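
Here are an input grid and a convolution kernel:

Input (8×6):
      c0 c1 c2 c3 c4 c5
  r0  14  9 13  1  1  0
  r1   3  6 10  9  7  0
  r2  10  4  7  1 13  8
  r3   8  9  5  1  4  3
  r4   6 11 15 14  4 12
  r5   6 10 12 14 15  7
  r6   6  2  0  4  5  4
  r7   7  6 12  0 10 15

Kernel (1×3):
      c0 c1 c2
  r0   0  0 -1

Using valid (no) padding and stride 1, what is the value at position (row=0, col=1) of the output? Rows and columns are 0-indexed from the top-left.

The receptive field on the input at this output position is [9 13 1]. Elementwise product with the kernel and sum: 1·-1.

-1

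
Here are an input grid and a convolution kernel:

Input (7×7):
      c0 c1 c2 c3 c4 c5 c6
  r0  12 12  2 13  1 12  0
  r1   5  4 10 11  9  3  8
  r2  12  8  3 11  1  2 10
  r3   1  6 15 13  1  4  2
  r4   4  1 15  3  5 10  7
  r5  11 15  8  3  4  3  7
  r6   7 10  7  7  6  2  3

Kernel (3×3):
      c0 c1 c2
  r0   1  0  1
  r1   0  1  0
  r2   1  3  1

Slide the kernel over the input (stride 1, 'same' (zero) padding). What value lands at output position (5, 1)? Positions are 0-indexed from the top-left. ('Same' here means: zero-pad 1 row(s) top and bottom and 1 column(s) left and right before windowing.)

78

The receptive field on the zero-padded input at this output position is [4 1 15 / 11 15 8 / 7 10 7]. Elementwise product with the kernel and sum: 4·1 + 15·1 + 15·1 + 7·1 + 10·3 + 7·1.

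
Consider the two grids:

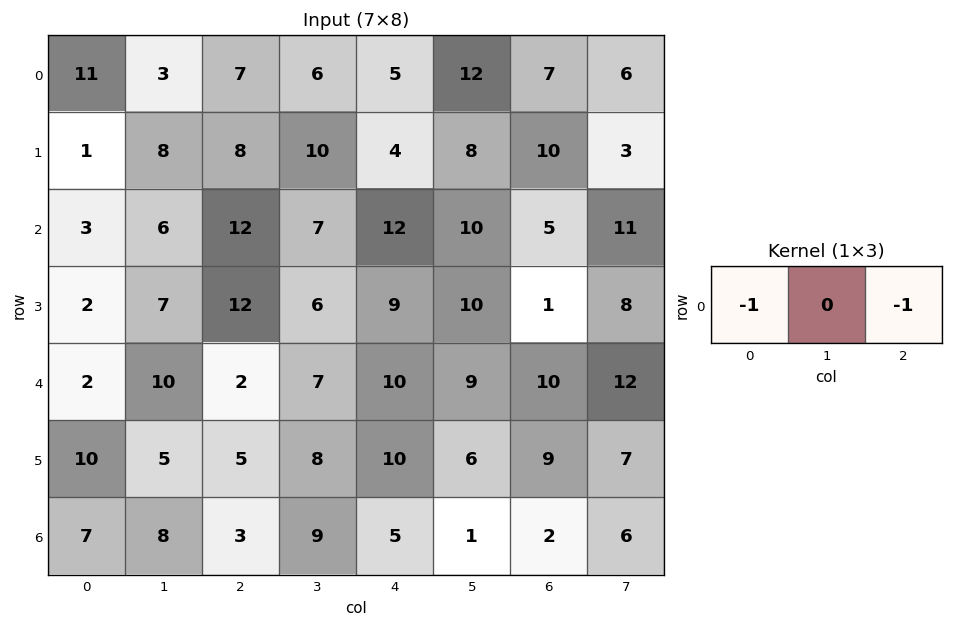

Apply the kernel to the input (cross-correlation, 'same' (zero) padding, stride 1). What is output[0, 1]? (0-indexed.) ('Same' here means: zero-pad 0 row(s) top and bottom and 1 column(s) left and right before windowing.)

-18

The receptive field on the zero-padded input at this output position is [11 3 7]. Elementwise product with the kernel and sum: 11·-1 + 7·-1.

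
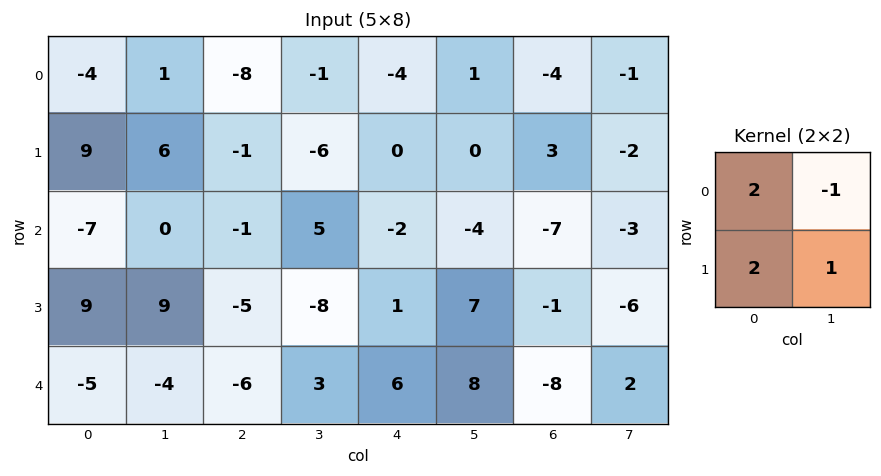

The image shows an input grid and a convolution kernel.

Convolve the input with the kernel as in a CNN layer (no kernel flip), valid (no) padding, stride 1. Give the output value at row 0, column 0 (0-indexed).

15

The receptive field on the input at this output position is [-4 1 / 9 6]. Elementwise product with the kernel and sum: -4·2 + 1·-1 + 9·2 + 6·1.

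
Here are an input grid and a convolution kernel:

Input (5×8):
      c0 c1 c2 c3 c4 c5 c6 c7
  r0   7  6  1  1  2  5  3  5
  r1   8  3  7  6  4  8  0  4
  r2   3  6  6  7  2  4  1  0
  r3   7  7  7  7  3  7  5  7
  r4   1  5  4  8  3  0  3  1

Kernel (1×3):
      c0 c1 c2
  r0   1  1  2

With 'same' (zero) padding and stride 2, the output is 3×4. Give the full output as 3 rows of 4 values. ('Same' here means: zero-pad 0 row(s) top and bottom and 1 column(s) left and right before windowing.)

19 9 13 18
15 26 17 5
11 25 11 5

Output[0,0]: The receptive field on the zero-padded input at this output position is [0 7 6]. Elementwise product with the kernel and sum: 0·1 + 7·1 + 6·2.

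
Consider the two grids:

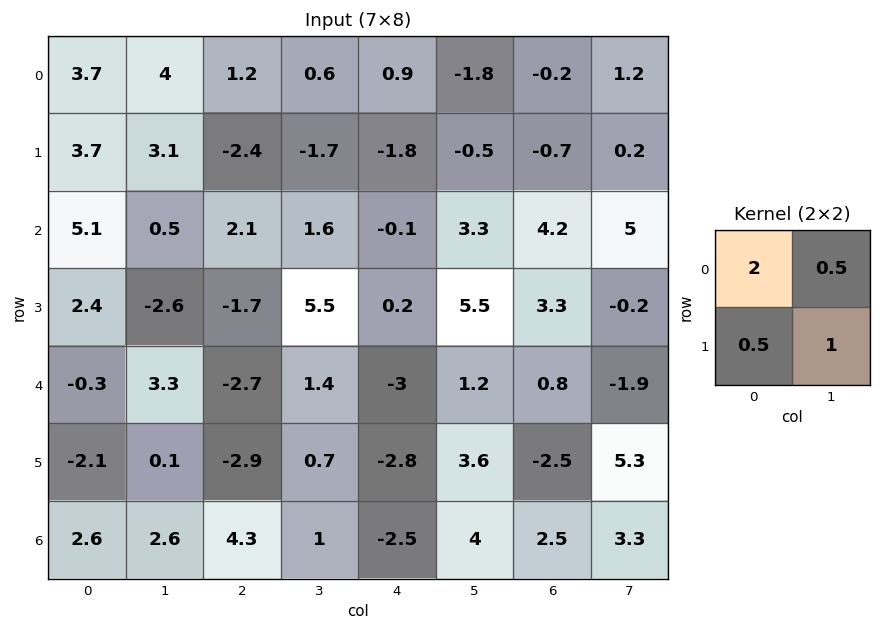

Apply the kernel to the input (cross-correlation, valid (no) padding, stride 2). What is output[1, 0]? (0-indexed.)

The receptive field on the input at this output position is [5.1 0.5 / 2.4 -2.6]. Elementwise product with the kernel and sum: 5.1·2 + 0.5·0.5 + 2.4·0.5 + -2.6·1.

9.05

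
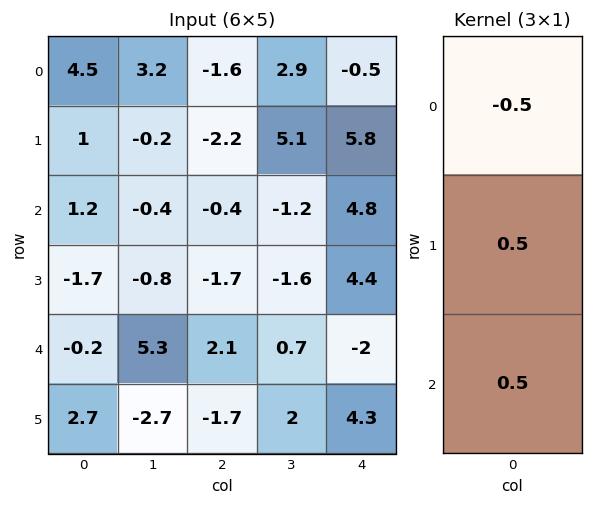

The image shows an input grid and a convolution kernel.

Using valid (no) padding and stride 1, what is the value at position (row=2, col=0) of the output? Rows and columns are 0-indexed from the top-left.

The receptive field on the input at this output position is [1.2 / -1.7 / -0.2]. Elementwise product with the kernel and sum: 1.2·-0.5 + -1.7·0.5 + -0.2·0.5.

-1.55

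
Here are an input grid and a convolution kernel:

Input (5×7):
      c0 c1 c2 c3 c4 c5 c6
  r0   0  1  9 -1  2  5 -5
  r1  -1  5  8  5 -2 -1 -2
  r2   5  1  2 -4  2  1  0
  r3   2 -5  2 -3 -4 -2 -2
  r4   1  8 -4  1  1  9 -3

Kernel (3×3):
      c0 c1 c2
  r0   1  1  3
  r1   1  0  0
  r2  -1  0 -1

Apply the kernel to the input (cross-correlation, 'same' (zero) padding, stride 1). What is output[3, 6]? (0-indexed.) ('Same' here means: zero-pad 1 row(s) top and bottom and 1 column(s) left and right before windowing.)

-10

The receptive field on the zero-padded input at this output position is [1 0 0 / -2 -2 0 / 9 -3 0]. Elementwise product with the kernel and sum: 1·1 + 0·1 + 0·3 + -2·1 + 9·-1 + 0·-1.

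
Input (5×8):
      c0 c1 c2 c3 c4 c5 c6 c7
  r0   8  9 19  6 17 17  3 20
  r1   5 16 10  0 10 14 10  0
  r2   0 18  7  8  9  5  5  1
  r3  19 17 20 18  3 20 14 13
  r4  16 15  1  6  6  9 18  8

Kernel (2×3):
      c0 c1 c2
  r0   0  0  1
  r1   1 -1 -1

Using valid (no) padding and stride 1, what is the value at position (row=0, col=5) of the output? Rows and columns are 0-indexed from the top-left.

The receptive field on the input at this output position is [17 3 20 / 14 10 0]. Elementwise product with the kernel and sum: 20·1 + 14·1 + 10·-1 + 0·-1.

24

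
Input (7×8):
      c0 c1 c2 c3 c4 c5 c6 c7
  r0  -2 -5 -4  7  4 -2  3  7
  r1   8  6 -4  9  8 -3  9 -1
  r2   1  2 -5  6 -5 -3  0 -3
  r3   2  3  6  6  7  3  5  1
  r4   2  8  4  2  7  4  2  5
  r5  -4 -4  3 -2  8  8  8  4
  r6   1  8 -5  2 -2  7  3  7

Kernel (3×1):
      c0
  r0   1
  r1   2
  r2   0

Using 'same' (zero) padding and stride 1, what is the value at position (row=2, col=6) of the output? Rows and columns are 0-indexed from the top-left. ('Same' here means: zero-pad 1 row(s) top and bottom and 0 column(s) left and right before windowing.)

9

The receptive field on the zero-padded input at this output position is [9 / 0 / 5]. Elementwise product with the kernel and sum: 9·1 + 0·2.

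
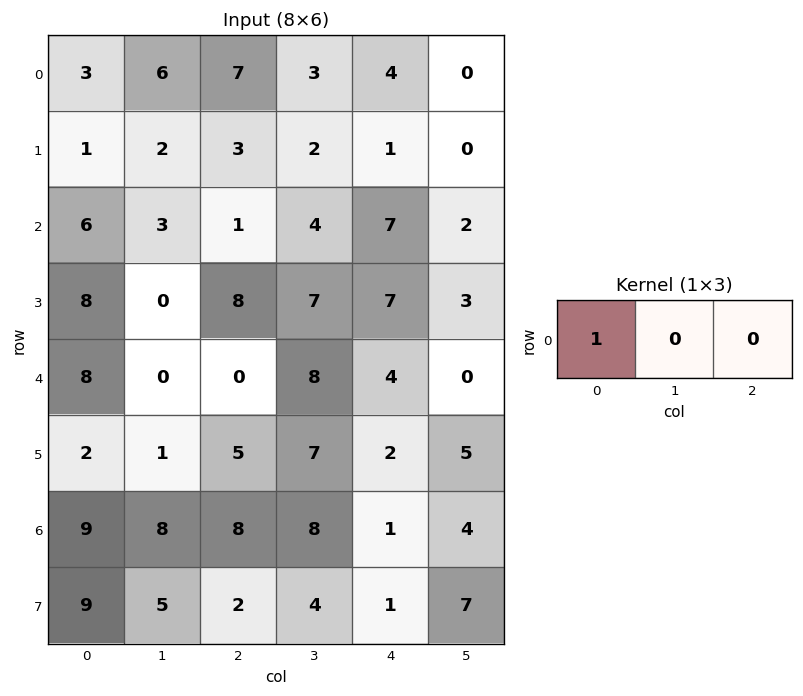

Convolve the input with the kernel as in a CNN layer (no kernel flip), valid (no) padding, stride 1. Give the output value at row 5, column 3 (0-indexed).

7

The receptive field on the input at this output position is [7 2 5]. Elementwise product with the kernel and sum: 7·1.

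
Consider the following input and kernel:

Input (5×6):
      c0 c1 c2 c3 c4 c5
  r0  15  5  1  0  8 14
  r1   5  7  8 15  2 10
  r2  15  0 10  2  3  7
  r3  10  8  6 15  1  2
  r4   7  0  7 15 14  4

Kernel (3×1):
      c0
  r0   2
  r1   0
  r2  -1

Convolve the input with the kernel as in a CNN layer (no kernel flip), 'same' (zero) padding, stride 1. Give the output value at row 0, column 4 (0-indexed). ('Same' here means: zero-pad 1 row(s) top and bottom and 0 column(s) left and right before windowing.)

-2

The receptive field on the zero-padded input at this output position is [0 / 8 / 2]. Elementwise product with the kernel and sum: 0·2 + 2·-1.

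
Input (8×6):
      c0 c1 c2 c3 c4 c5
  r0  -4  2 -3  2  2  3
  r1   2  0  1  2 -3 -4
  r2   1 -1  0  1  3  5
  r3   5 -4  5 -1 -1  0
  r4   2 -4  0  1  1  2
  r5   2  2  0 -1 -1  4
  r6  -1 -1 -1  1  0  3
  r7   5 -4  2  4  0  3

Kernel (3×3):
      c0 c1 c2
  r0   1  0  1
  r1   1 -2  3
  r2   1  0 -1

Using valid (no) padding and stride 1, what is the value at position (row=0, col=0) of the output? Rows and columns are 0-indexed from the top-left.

The receptive field on the input at this output position is [-4 2 -3 / 2 0 1 / 1 -1 0]. Elementwise product with the kernel and sum: -4·1 + -3·1 + 2·1 + 0·-2 + 1·3 + 1·1 + 0·-1.

-1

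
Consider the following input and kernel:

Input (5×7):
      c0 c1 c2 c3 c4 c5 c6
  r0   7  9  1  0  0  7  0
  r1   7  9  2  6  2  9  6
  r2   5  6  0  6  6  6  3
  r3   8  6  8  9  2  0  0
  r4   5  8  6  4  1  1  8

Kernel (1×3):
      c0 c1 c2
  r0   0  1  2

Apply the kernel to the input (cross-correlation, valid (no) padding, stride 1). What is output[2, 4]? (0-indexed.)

The receptive field on the input at this output position is [6 6 3]. Elementwise product with the kernel and sum: 6·1 + 3·2.

12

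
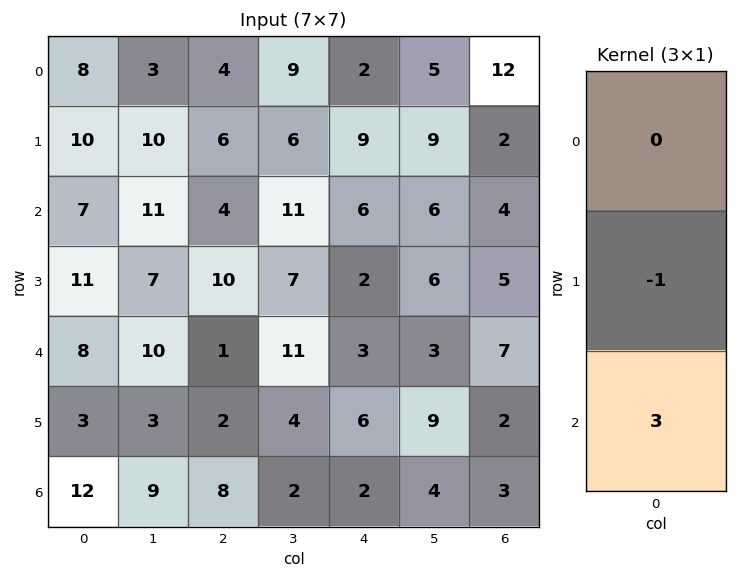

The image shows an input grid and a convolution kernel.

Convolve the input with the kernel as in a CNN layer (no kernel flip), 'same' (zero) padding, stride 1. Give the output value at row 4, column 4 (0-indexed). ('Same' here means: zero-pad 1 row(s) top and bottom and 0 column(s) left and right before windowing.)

The receptive field on the zero-padded input at this output position is [2 / 3 / 6]. Elementwise product with the kernel and sum: 3·-1 + 6·3.

15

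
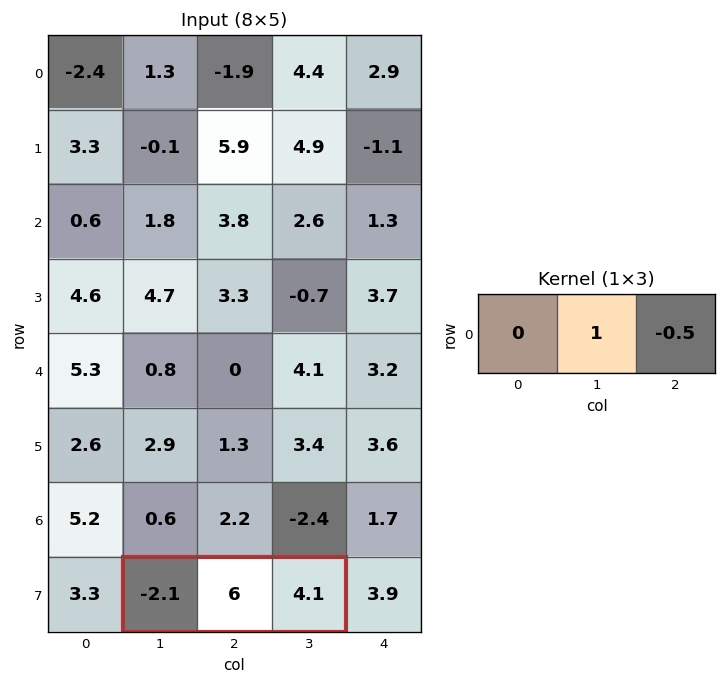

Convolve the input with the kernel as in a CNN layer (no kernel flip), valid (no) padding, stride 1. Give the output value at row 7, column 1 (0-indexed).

3.95

The receptive field on the input at this output position is [-2.1 6 4.1]. Elementwise product with the kernel and sum: 6·1 + 4.1·-0.5.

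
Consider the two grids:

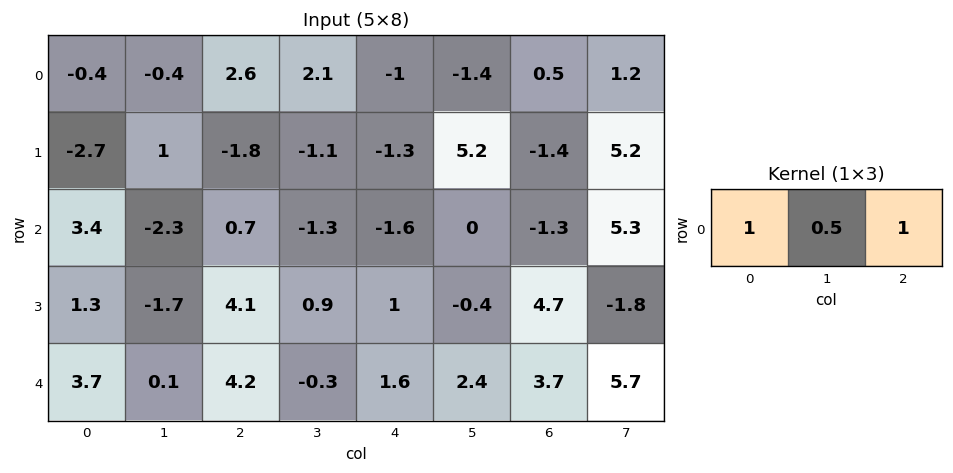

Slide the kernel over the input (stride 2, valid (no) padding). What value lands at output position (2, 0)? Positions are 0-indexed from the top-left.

The receptive field on the input at this output position is [3.7 0.1 4.2]. Elementwise product with the kernel and sum: 3.7·1 + 0.1·0.5 + 4.2·1.

7.95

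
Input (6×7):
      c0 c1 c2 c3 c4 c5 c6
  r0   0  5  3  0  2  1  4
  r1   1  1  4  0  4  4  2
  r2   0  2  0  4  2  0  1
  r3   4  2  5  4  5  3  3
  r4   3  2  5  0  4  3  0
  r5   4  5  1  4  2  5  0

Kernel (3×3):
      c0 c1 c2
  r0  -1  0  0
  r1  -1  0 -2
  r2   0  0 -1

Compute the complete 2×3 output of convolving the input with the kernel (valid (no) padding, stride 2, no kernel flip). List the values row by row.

-9 -17 -11
-19 -19 -13

Output[0,0]: The receptive field on the input at this output position is [0 5 3 / 1 1 4 / 0 2 0]. Elementwise product with the kernel and sum: 0·-1 + 1·-1 + 4·-2 + 0·-1.
Output[0,1]: The receptive field on the input at this output position is [3 0 2 / 4 0 4 / 0 4 2]. Elementwise product with the kernel and sum: 3·-1 + 4·-1 + 4·-2 + 2·-1.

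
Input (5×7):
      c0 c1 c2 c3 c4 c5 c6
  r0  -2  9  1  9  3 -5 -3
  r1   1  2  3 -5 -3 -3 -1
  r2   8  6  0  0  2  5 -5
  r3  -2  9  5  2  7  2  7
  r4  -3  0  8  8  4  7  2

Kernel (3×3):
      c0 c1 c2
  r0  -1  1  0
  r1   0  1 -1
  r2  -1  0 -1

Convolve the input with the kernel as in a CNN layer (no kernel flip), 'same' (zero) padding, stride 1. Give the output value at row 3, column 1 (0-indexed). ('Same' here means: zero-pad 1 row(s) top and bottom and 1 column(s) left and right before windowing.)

The receptive field on the zero-padded input at this output position is [8 6 0 / -2 9 5 / -3 0 8]. Elementwise product with the kernel and sum: 8·-1 + 6·1 + 9·1 + 5·-1 + -3·-1 + 8·-1.

-3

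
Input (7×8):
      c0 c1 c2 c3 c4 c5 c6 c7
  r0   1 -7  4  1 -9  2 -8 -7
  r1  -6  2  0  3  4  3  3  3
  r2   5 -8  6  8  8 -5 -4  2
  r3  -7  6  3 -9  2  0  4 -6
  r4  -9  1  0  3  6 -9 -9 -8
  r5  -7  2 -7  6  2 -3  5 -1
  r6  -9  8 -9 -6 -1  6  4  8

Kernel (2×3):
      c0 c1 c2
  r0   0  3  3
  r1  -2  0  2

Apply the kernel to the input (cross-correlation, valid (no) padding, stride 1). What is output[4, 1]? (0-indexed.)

The receptive field on the input at this output position is [1 0 3 / 2 -7 6]. Elementwise product with the kernel and sum: 0·3 + 3·3 + 2·-2 + 6·2.

17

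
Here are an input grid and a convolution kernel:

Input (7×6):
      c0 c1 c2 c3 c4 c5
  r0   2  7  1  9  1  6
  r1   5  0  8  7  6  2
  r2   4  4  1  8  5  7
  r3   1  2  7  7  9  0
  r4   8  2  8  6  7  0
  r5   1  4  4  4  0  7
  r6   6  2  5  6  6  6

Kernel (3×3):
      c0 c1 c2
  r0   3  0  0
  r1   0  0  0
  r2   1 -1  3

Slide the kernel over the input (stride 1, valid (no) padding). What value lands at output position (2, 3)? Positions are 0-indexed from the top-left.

The receptive field on the input at this output position is [8 5 7 / 7 9 0 / 6 7 0]. Elementwise product with the kernel and sum: 8·3 + 6·1 + 7·-1 + 0·3.

23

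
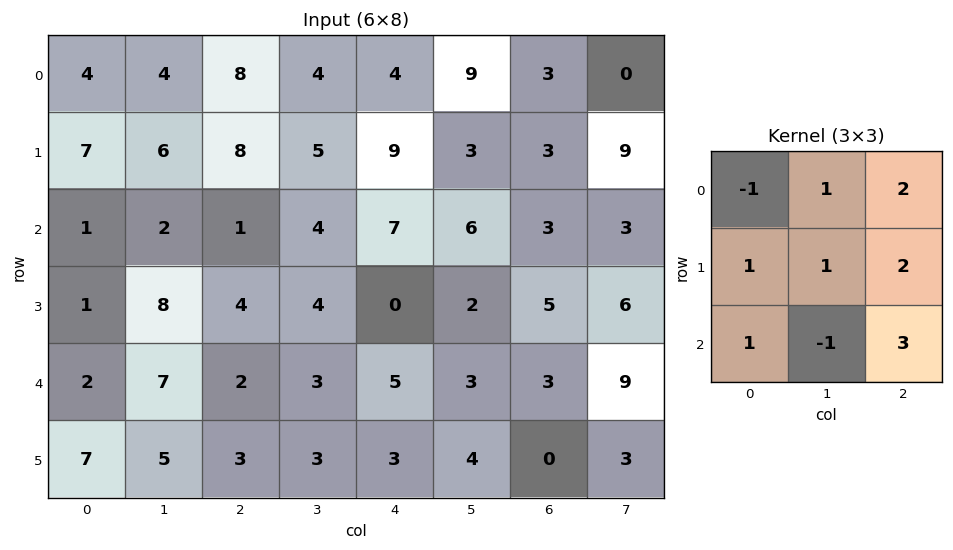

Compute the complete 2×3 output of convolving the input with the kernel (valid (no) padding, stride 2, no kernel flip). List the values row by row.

Output[0,0]: The receptive field on the input at this output position is [4 4 8 / 7 6 8 / 1 2 1]. Elementwise product with the kernel and sum: 4·-1 + 4·1 + 8·2 + 7·1 + 6·1 + 8·2 + 1·1 + 2·-1 + 1·3.
Output[0,1]: The receptive field on the input at this output position is [8 4 4 / 8 5 9 / 1 4 7]. Elementwise product with the kernel and sum: 8·-1 + 4·1 + 4·2 + 8·1 + 5·1 + 9·2 + 1·1 + 4·-1 + 7·3.

47 53 39
21 39 28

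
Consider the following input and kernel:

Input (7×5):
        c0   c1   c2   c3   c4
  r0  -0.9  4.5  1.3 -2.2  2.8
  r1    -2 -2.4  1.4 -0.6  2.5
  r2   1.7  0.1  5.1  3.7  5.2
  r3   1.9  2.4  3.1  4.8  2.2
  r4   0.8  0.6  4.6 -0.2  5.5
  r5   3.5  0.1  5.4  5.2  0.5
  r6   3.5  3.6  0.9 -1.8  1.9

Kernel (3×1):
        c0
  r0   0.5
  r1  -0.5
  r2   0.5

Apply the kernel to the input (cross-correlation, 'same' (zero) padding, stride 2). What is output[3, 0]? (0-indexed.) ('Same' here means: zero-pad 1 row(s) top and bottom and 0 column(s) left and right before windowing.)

The receptive field on the zero-padded input at this output position is [3.5 / 3.5 / 0]. Elementwise product with the kernel and sum: 3.5·0.5 + 3.5·-0.5 + 0·0.5.

0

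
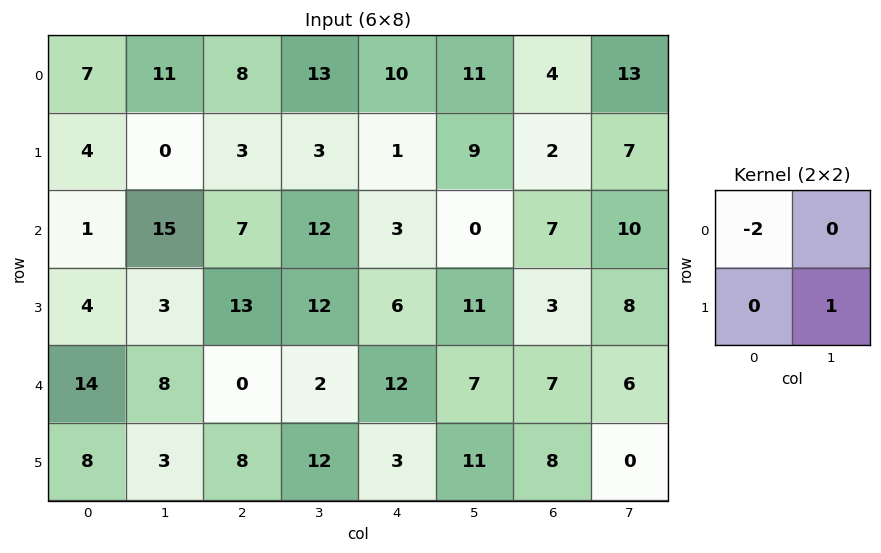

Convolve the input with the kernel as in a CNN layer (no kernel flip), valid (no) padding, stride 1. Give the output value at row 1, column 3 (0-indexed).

The receptive field on the input at this output position is [3 1 / 12 3]. Elementwise product with the kernel and sum: 3·-2 + 3·1.

-3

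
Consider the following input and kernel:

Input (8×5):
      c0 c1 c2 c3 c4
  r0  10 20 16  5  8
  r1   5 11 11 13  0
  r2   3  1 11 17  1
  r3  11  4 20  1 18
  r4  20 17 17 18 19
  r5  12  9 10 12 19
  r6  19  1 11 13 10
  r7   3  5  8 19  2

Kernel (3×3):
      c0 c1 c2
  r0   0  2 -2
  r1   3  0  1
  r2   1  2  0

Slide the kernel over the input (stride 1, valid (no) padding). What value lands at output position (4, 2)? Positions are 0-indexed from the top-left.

84

The receptive field on the input at this output position is [17 18 19 / 10 12 19 / 11 13 10]. Elementwise product with the kernel and sum: 18·2 + 19·-2 + 10·3 + 19·1 + 11·1 + 13·2.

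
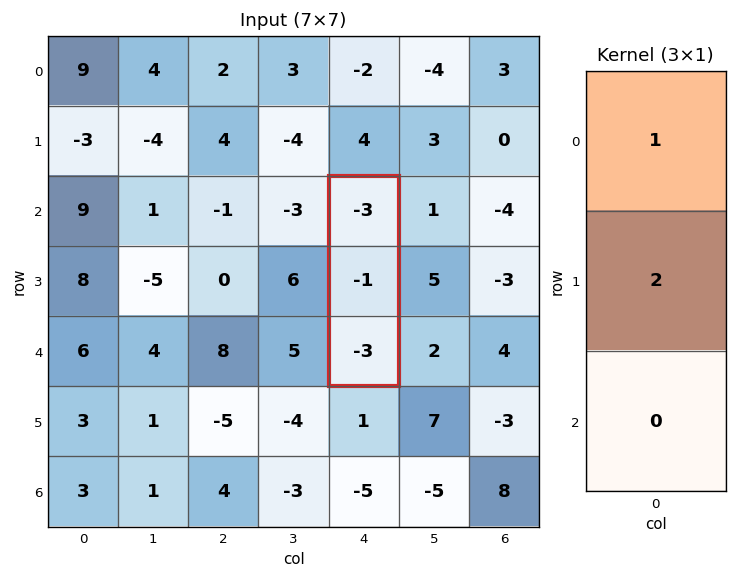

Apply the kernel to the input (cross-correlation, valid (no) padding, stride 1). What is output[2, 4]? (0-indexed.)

-5

The receptive field on the input at this output position is [-3 / -1 / -3]. Elementwise product with the kernel and sum: -3·1 + -1·2.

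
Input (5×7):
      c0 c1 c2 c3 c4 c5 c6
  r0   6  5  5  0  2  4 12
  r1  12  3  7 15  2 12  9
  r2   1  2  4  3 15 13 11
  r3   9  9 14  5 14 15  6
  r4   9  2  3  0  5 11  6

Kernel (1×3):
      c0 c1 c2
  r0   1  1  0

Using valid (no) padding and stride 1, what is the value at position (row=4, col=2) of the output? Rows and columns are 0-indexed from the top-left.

The receptive field on the input at this output position is [3 0 5]. Elementwise product with the kernel and sum: 3·1 + 0·1.

3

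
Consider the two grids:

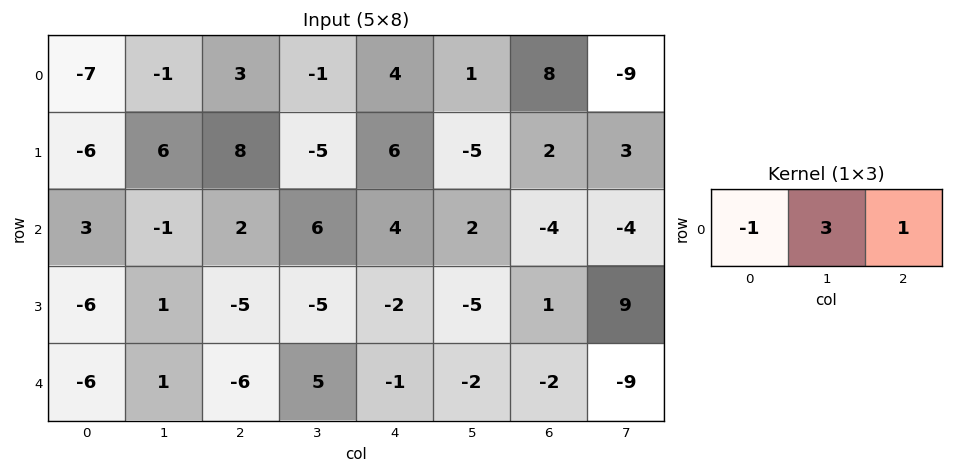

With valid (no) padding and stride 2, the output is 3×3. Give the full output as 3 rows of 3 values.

Output[0,0]: The receptive field on the input at this output position is [-7 -1 3]. Elementwise product with the kernel and sum: -7·-1 + -1·3 + 3·1.

7 -2 7
-4 20 -2
3 20 -7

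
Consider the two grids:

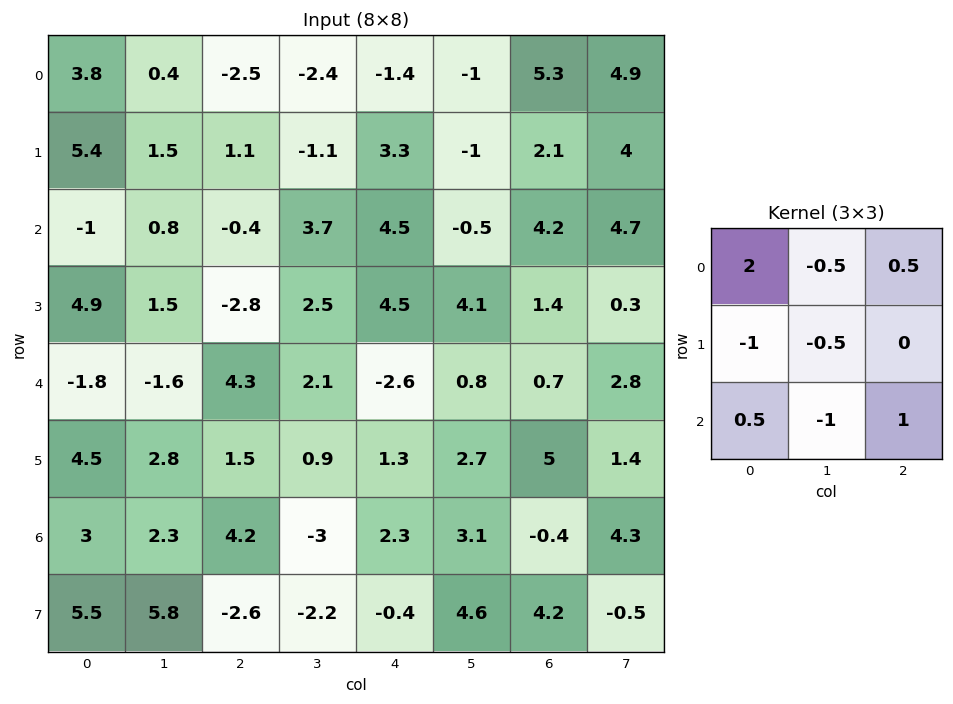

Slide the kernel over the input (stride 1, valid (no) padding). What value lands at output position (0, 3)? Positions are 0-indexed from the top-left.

The receptive field on the input at this output position is [-2.4 -1.4 -1 / -1.1 3.3 -1 / 3.7 4.5 -0.5]. Elementwise product with the kernel and sum: -2.4·2 + -1.4·-0.5 + -1·0.5 + -1.1·-1 + 3.3·-0.5 + 3.7·0.5 + 4.5·-1 + -0.5·1.

-8.3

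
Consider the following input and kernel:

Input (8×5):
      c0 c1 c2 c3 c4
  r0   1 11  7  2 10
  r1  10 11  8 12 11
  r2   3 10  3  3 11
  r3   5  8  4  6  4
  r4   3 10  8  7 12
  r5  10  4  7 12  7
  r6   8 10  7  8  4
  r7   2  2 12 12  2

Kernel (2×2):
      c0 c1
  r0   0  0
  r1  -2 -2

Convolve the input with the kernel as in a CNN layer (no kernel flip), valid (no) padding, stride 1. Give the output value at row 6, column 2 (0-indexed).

-48

The receptive field on the input at this output position is [7 8 / 12 12]. Elementwise product with the kernel and sum: 12·-2 + 12·-2.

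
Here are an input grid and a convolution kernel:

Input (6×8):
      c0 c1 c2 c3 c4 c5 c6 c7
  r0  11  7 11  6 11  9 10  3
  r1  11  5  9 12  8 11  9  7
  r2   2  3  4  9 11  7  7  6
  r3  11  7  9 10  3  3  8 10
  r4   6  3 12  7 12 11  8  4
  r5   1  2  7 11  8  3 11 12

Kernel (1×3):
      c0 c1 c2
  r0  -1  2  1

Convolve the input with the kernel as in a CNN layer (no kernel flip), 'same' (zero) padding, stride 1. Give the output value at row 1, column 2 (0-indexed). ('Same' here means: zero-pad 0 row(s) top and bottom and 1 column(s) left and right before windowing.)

The receptive field on the zero-padded input at this output position is [5 9 12]. Elementwise product with the kernel and sum: 5·-1 + 9·2 + 12·1.

25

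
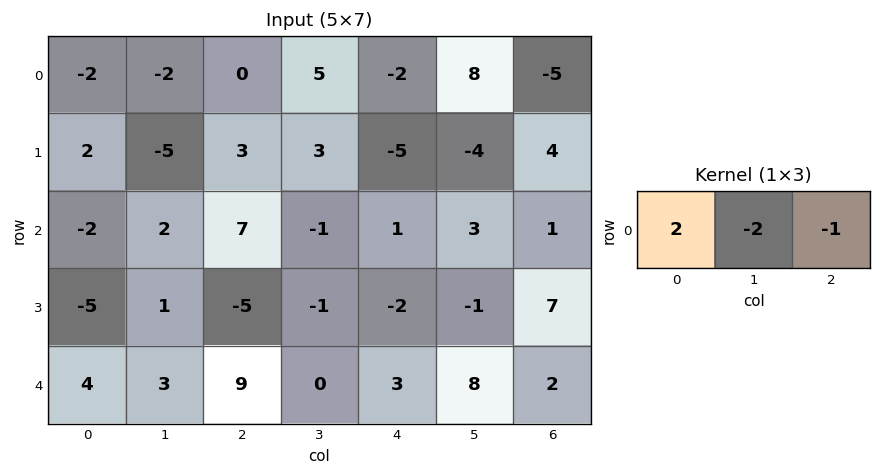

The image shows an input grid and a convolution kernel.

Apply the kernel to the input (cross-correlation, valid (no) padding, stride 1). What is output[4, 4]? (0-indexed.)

-12

The receptive field on the input at this output position is [3 8 2]. Elementwise product with the kernel and sum: 3·2 + 8·-2 + 2·-1.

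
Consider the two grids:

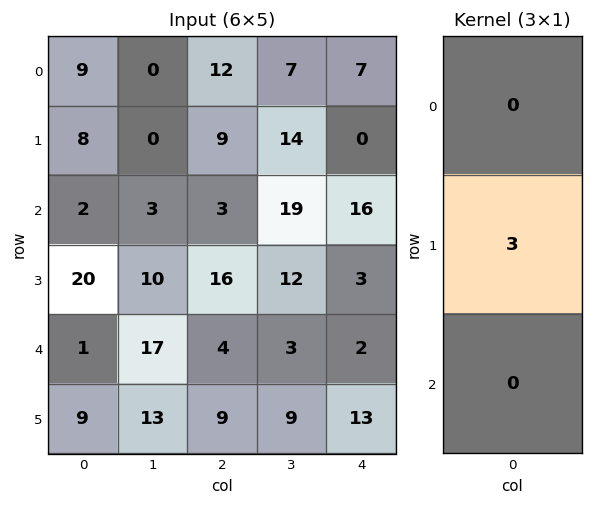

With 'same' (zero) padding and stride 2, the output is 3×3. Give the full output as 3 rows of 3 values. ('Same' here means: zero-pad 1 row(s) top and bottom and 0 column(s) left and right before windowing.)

27 36 21
6 9 48
3 12 6

Output[0,0]: The receptive field on the zero-padded input at this output position is [0 / 9 / 8]. Elementwise product with the kernel and sum: 9·3.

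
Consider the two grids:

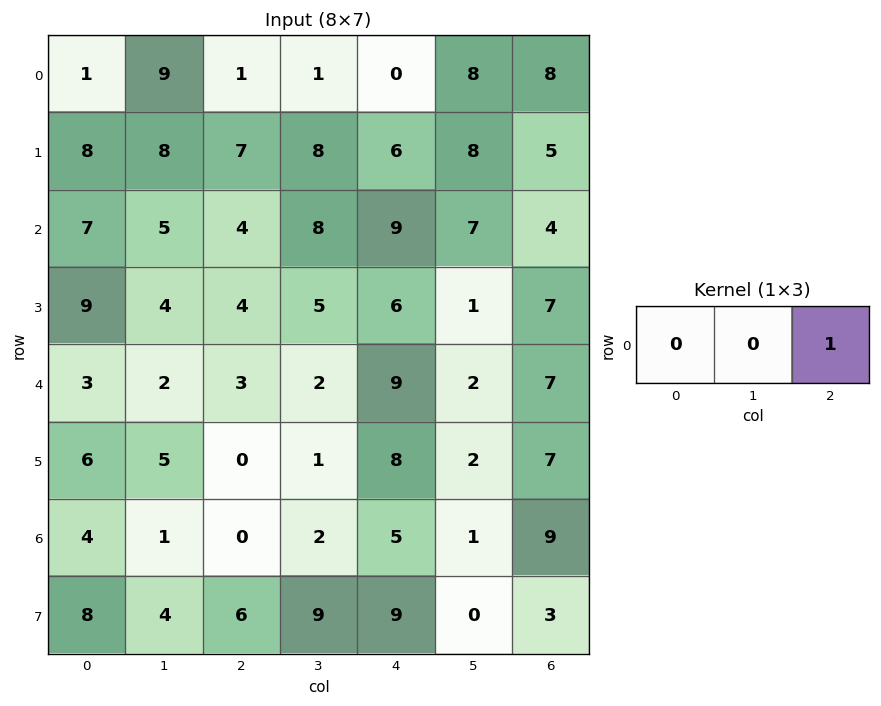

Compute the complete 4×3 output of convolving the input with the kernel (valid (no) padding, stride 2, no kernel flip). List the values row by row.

1 0 8
4 9 4
3 9 7
0 5 9

Output[0,0]: The receptive field on the input at this output position is [1 9 1]. Elementwise product with the kernel and sum: 1·1.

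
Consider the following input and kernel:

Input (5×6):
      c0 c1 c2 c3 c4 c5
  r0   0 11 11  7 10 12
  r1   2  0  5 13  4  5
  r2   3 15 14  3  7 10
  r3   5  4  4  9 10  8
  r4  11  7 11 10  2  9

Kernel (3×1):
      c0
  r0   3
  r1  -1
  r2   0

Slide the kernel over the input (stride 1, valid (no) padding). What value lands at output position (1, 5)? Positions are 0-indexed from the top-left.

The receptive field on the input at this output position is [5 / 10 / 8]. Elementwise product with the kernel and sum: 5·3 + 10·-1.

5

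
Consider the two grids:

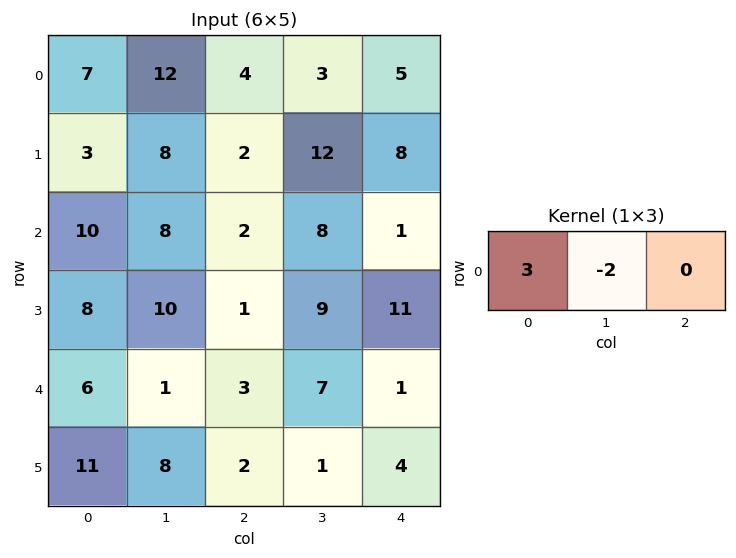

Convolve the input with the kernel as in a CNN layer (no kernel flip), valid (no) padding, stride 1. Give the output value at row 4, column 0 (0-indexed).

16

The receptive field on the input at this output position is [6 1 3]. Elementwise product with the kernel and sum: 6·3 + 1·-2.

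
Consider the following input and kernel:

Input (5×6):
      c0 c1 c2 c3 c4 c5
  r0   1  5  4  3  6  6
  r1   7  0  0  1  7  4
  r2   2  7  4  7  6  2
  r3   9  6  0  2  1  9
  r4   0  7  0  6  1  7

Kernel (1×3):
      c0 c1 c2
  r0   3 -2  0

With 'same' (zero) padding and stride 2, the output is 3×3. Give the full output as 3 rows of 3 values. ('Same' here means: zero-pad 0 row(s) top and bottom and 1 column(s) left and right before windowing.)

Output[0,0]: The receptive field on the zero-padded input at this output position is [0 1 5]. Elementwise product with the kernel and sum: 0·3 + 1·-2.
Output[0,1]: The receptive field on the zero-padded input at this output position is [5 4 3]. Elementwise product with the kernel and sum: 5·3 + 4·-2.

-2 7 -3
-4 13 9
0 21 16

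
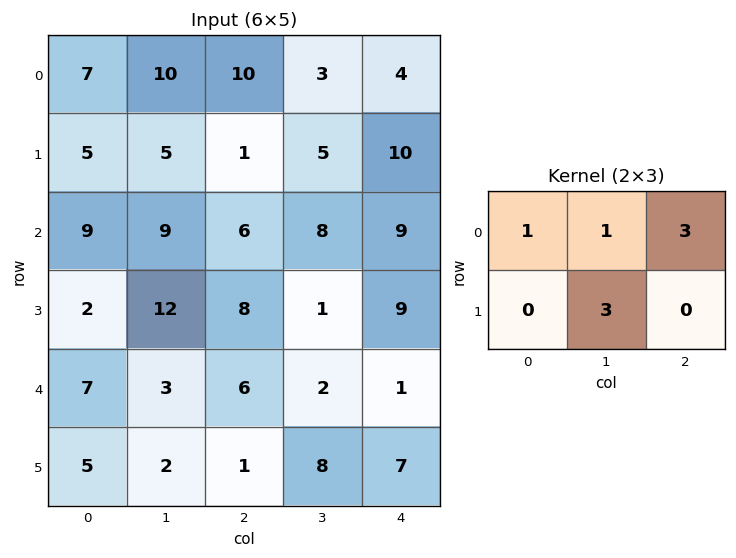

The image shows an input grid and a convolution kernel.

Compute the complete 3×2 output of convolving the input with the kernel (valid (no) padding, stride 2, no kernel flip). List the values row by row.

Output[0,0]: The receptive field on the input at this output position is [7 10 10 / 5 5 1]. Elementwise product with the kernel and sum: 7·1 + 10·1 + 10·3 + 5·3.
Output[0,1]: The receptive field on the input at this output position is [10 3 4 / 1 5 10]. Elementwise product with the kernel and sum: 10·1 + 3·1 + 4·3 + 5·3.

62 40
72 44
34 35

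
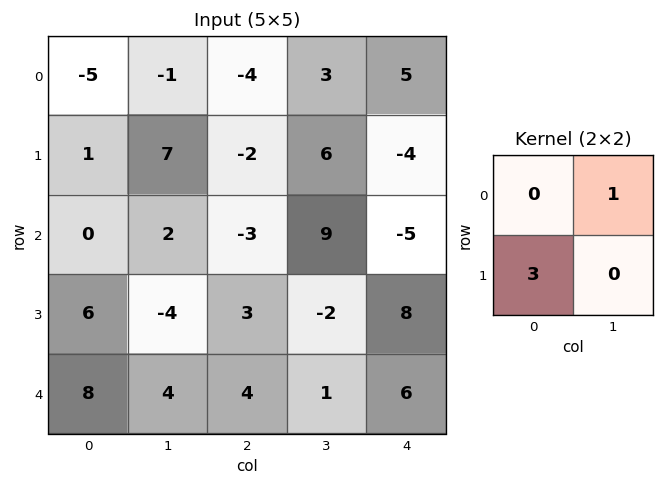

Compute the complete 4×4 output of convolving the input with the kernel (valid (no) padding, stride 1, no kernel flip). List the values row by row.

Output[0,0]: The receptive field on the input at this output position is [-5 -1 / 1 7]. Elementwise product with the kernel and sum: -1·1 + 1·3.

2 17 -3 23
7 4 -3 23
20 -15 18 -11
20 15 10 11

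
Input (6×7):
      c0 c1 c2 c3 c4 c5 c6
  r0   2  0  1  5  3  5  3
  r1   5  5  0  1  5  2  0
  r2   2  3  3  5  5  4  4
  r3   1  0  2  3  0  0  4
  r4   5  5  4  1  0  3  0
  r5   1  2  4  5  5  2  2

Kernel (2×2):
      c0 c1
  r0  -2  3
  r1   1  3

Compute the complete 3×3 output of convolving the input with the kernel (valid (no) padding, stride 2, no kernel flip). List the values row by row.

16 16 20
6 20 2
12 14 20

Output[0,0]: The receptive field on the input at this output position is [2 0 / 5 5]. Elementwise product with the kernel and sum: 2·-2 + 0·3 + 5·1 + 5·3.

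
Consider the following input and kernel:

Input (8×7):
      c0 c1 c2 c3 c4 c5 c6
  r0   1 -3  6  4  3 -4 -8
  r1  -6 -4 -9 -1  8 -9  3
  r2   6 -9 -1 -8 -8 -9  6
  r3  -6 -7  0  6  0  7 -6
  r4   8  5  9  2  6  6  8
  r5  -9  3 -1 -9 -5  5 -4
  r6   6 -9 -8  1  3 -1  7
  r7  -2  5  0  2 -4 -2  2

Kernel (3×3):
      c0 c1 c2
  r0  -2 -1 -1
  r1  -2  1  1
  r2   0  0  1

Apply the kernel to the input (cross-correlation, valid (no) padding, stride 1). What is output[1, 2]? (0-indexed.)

-3

The receptive field on the input at this output position is [-9 -1 8 / -1 -8 -8 / 0 6 0]. Elementwise product with the kernel and sum: -9·-2 + -1·-1 + 8·-1 + -1·-2 + -8·1 + -8·1 + 0·1.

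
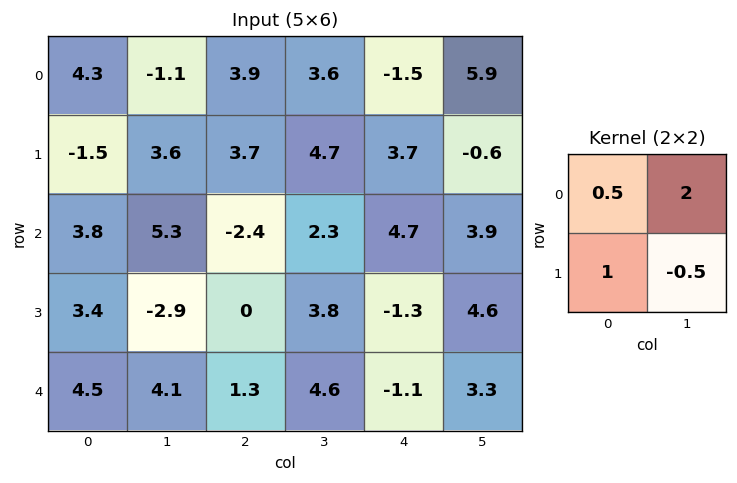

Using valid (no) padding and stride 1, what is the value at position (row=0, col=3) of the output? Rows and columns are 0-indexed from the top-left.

The receptive field on the input at this output position is [3.6 -1.5 / 4.7 3.7]. Elementwise product with the kernel and sum: 3.6·0.5 + -1.5·2 + 4.7·1 + 3.7·-0.5.

1.65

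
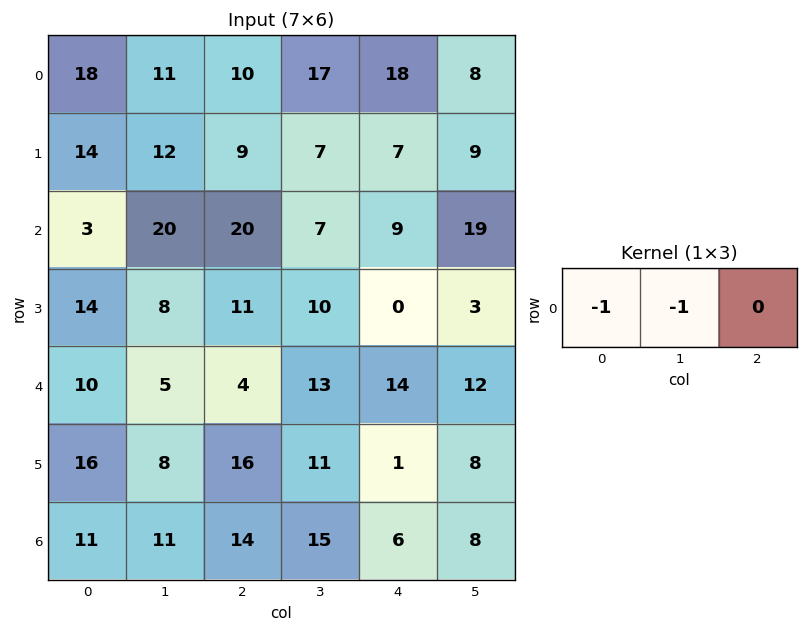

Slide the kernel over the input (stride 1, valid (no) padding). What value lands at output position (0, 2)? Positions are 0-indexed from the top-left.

The receptive field on the input at this output position is [10 17 18]. Elementwise product with the kernel and sum: 10·-1 + 17·-1.

-27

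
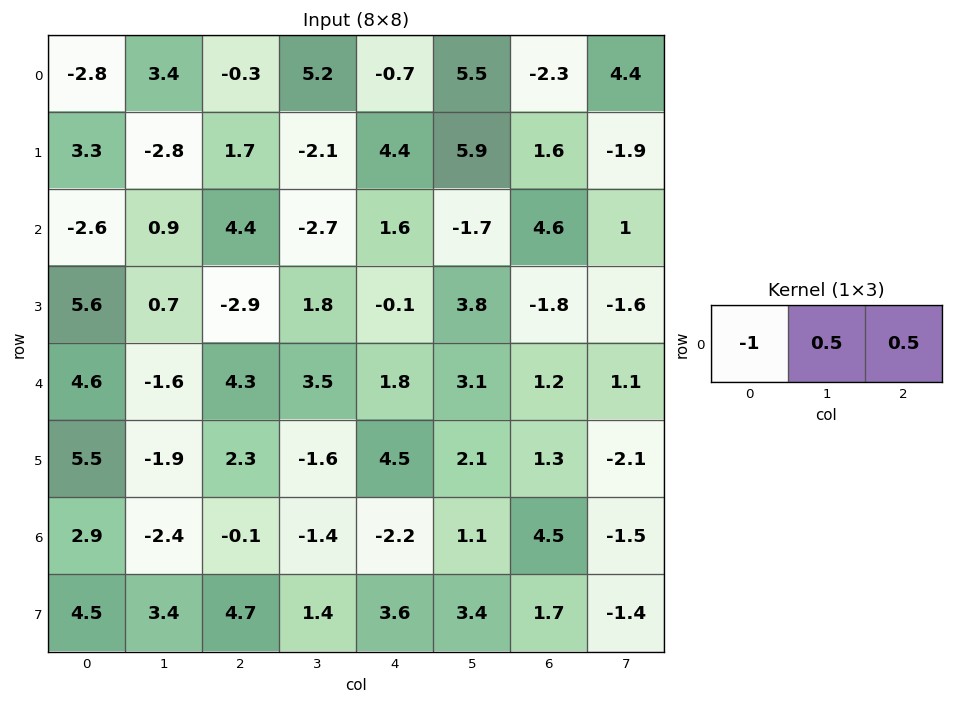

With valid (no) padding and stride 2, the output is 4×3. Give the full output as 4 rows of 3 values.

4.35 2.55 2.3
5.25 -4.95 -0.15
-3.25 -1.65 0.35
-4.15 -1.7 5

Output[0,0]: The receptive field on the input at this output position is [-2.8 3.4 -0.3]. Elementwise product with the kernel and sum: -2.8·-1 + 3.4·0.5 + -0.3·0.5.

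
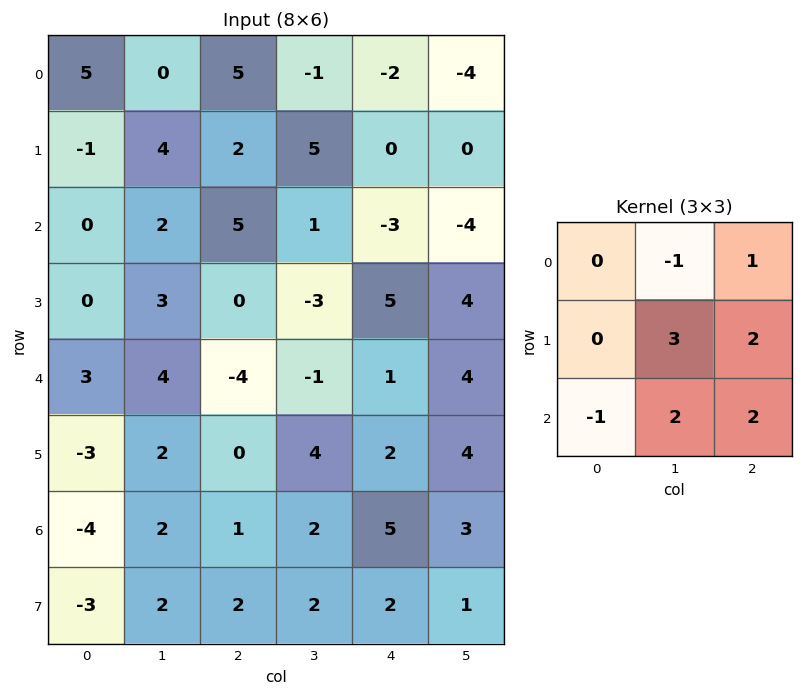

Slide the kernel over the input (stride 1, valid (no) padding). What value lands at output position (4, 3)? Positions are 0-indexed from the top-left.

The receptive field on the input at this output position is [-1 1 4 / 4 2 4 / 2 5 3]. Elementwise product with the kernel and sum: 1·-1 + 4·1 + 2·3 + 4·2 + 2·-1 + 5·2 + 3·2.

31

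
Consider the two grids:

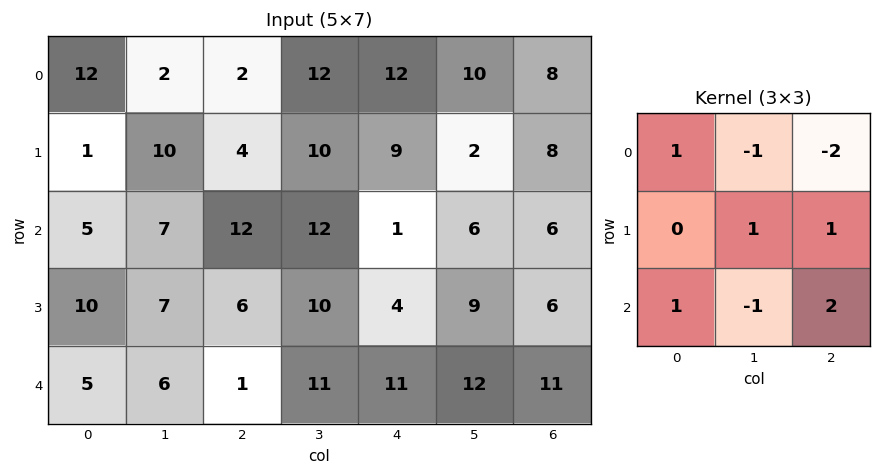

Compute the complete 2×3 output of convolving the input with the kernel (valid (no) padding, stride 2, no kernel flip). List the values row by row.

42 -13 3
-12 24 19

Output[0,0]: The receptive field on the input at this output position is [12 2 2 / 1 10 4 / 5 7 12]. Elementwise product with the kernel and sum: 12·1 + 2·-1 + 2·-2 + 10·1 + 4·1 + 5·1 + 7·-1 + 12·2.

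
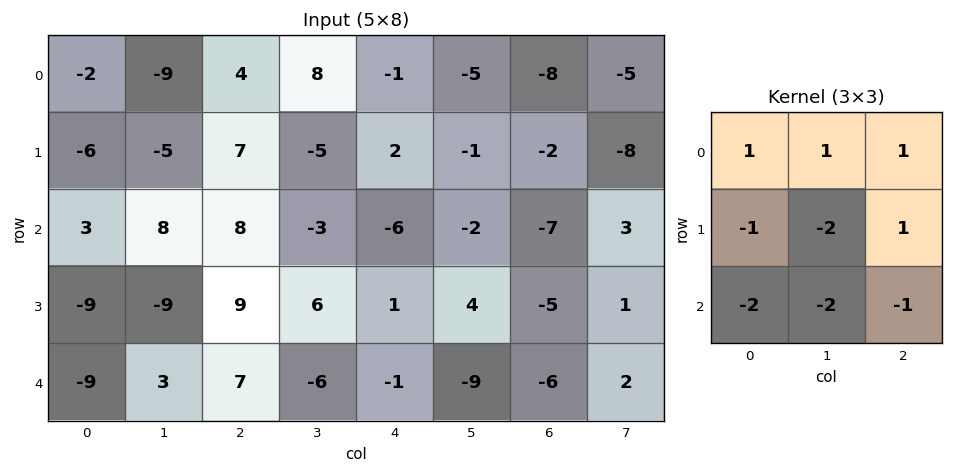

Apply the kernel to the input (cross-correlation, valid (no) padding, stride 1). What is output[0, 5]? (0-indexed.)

-6

The receptive field on the input at this output position is [-5 -8 -5 / -1 -2 -8 / -2 -7 3]. Elementwise product with the kernel and sum: -5·1 + -8·1 + -5·1 + -1·-1 + -2·-2 + -8·1 + -2·-2 + -7·-2 + 3·-1.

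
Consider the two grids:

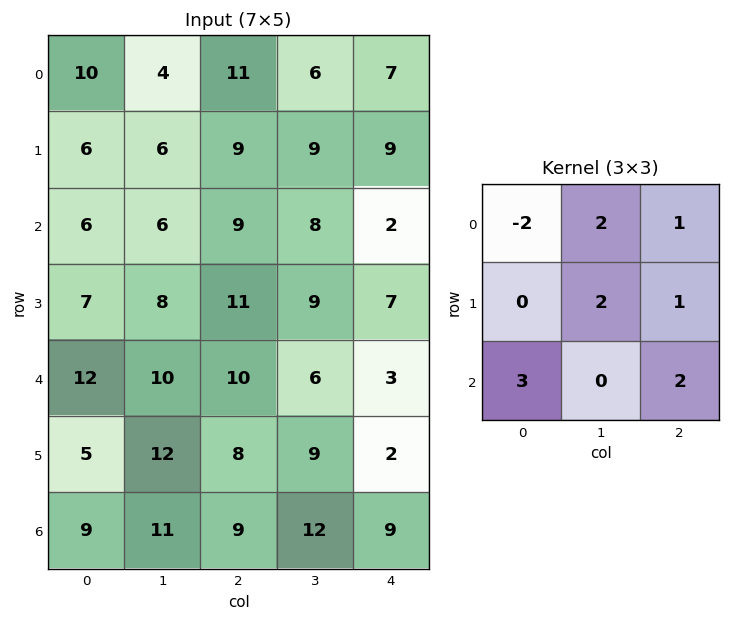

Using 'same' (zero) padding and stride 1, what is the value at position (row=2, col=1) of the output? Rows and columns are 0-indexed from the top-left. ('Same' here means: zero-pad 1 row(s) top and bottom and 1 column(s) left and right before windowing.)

The receptive field on the zero-padded input at this output position is [6 6 9 / 6 6 9 / 7 8 11]. Elementwise product with the kernel and sum: 6·-2 + 6·2 + 9·1 + 6·2 + 9·1 + 7·3 + 11·2.

73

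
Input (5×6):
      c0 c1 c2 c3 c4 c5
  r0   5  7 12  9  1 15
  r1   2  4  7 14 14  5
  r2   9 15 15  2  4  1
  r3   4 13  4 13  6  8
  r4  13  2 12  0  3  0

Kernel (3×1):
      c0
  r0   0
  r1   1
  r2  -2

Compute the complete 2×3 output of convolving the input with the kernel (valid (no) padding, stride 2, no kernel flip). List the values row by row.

Output[0,0]: The receptive field on the input at this output position is [5 / 2 / 9]. Elementwise product with the kernel and sum: 2·1 + 9·-2.
Output[0,1]: The receptive field on the input at this output position is [12 / 7 / 15]. Elementwise product with the kernel and sum: 7·1 + 15·-2.

-16 -23 6
-22 -20 0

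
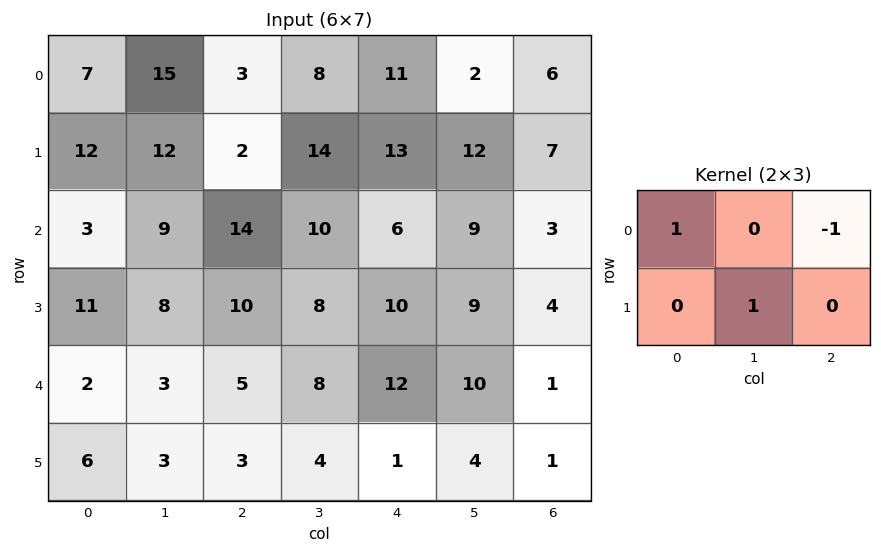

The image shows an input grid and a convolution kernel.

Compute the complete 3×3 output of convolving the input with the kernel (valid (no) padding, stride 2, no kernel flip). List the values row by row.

Output[0,0]: The receptive field on the input at this output position is [7 15 3 / 12 12 2]. Elementwise product with the kernel and sum: 7·1 + 3·-1 + 12·1.

16 6 17
-3 16 12
0 -3 15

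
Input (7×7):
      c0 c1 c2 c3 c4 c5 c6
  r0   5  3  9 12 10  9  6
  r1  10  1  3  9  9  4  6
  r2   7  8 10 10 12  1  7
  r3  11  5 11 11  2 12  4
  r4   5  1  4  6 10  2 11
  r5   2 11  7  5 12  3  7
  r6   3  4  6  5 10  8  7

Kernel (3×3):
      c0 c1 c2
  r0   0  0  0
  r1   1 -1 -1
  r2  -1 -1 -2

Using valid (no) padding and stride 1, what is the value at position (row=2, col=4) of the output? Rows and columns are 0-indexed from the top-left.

The receptive field on the input at this output position is [12 1 7 / 2 12 4 / 10 2 11]. Elementwise product with the kernel and sum: 2·1 + 12·-1 + 4·-1 + 10·-1 + 2·-1 + 11·-2.

-48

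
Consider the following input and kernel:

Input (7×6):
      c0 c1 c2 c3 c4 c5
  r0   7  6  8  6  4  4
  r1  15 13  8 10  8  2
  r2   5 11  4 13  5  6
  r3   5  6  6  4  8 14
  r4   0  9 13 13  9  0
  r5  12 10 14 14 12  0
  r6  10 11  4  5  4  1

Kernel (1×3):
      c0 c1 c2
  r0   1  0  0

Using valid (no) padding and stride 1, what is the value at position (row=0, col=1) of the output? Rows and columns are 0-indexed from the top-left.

The receptive field on the input at this output position is [6 8 6]. Elementwise product with the kernel and sum: 6·1.

6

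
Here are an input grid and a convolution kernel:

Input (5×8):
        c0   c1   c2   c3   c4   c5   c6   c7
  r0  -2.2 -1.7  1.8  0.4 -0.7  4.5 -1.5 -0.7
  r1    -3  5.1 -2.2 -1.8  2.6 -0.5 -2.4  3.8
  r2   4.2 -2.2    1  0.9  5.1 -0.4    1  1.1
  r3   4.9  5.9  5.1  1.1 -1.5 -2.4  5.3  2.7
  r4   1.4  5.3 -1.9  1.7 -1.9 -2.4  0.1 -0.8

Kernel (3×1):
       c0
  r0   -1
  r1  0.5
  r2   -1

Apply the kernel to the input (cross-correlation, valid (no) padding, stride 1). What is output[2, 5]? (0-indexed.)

The receptive field on the input at this output position is [-0.4 / -2.4 / -2.4]. Elementwise product with the kernel and sum: -0.4·-1 + -2.4·0.5 + -2.4·-1.

1.6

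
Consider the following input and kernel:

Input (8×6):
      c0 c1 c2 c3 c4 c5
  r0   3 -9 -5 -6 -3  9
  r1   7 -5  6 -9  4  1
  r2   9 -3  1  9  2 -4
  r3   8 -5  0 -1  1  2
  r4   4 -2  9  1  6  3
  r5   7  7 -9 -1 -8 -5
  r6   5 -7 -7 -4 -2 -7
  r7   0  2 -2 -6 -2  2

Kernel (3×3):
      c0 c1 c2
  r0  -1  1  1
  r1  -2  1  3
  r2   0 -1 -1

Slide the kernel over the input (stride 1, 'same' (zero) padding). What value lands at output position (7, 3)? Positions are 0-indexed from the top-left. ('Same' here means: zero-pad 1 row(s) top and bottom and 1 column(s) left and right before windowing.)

-7

The receptive field on the zero-padded input at this output position is [-7 -4 -2 / -2 -6 -2 / 0 0 0]. Elementwise product with the kernel and sum: -7·-1 + -4·1 + -2·1 + -2·-2 + -6·1 + -2·3 + 0·-1 + 0·-1.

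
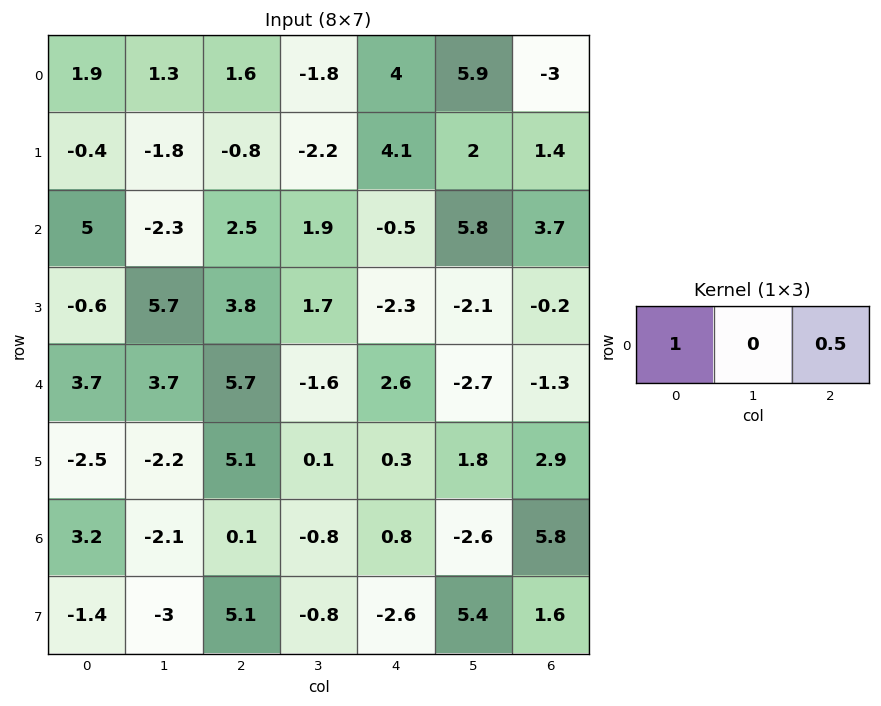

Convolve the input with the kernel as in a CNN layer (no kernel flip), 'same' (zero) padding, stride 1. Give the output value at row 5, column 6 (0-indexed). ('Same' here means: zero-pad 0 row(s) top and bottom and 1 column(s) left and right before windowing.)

The receptive field on the zero-padded input at this output position is [1.8 2.9 0]. Elementwise product with the kernel and sum: 1.8·1 + 0·0.5.

1.8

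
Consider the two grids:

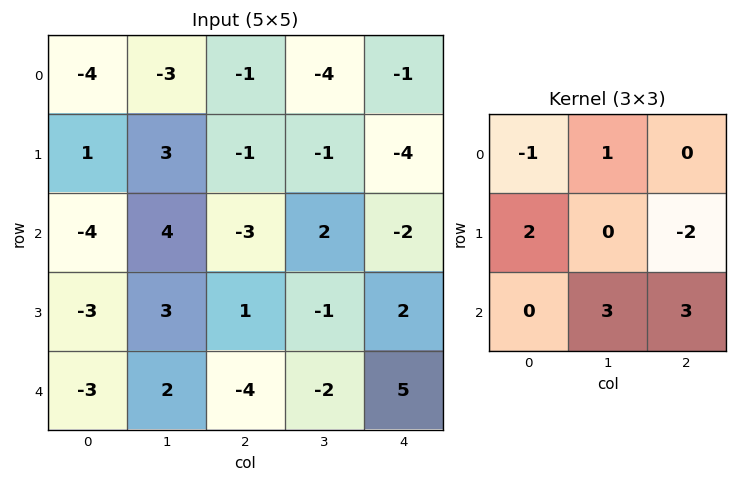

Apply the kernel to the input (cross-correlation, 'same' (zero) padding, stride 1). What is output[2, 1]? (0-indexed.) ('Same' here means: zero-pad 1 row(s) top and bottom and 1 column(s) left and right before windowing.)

The receptive field on the zero-padded input at this output position is [1 3 -1 / -4 4 -3 / -3 3 1]. Elementwise product with the kernel and sum: 1·-1 + 3·1 + -4·2 + -3·-2 + 3·3 + 1·3.

12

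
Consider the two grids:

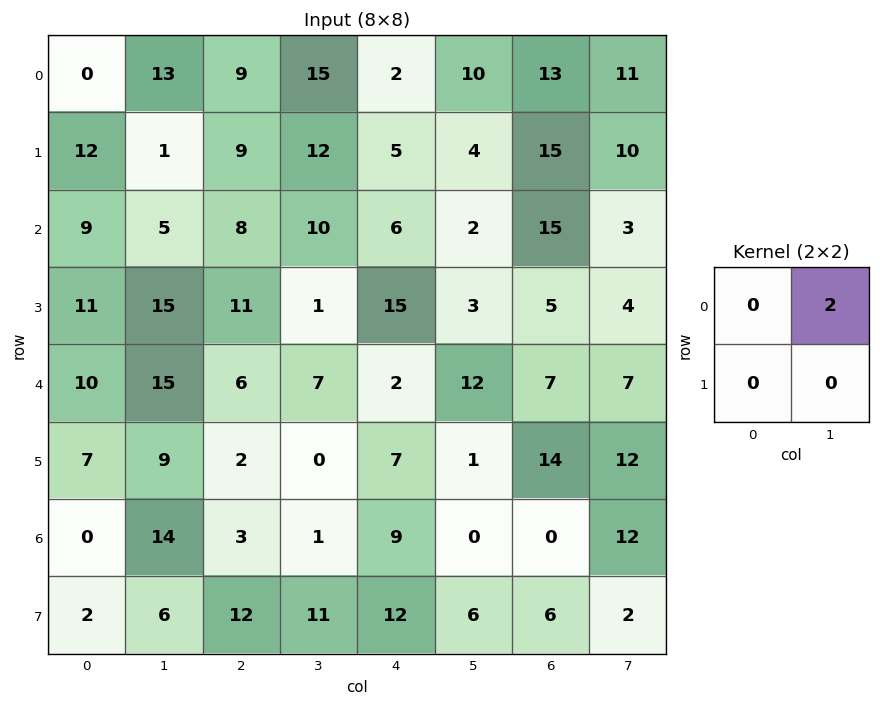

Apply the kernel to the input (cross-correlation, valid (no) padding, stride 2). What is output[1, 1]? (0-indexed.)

The receptive field on the input at this output position is [8 10 / 11 1]. Elementwise product with the kernel and sum: 10·2.

20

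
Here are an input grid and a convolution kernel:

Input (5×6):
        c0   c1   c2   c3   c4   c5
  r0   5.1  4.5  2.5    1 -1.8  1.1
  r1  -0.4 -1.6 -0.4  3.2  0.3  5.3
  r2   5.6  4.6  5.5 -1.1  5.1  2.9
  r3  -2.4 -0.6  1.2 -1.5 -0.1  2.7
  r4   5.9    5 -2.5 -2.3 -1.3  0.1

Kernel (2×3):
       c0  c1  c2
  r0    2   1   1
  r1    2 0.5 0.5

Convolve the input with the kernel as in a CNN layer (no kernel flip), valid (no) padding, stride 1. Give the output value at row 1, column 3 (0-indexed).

The receptive field on the input at this output position is [3.2 0.3 5.3 / -1.1 5.1 2.9]. Elementwise product with the kernel and sum: 3.2·2 + 0.3·1 + 5.3·1 + -1.1·2 + 5.1·0.5 + 2.9·0.5.

13.8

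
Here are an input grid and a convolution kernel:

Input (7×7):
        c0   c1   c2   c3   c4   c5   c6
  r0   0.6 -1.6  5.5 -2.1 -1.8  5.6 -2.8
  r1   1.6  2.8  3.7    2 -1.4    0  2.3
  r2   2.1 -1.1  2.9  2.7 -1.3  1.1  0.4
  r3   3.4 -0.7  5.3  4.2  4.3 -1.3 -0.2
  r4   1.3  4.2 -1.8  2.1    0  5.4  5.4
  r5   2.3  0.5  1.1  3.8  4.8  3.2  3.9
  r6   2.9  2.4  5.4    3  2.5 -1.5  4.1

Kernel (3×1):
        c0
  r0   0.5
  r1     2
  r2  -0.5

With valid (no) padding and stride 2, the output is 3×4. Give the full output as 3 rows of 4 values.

Output[0,0]: The receptive field on the input at this output position is [0.6 / 1.6 / 2.1]. Elementwise product with the kernel and sum: 0.6·0.5 + 1.6·2 + 2.1·-0.5.

2.45 8.7 -3.05 3
7.2 12.95 7.95 -2.9
3.8 -1.4 8.35 8.45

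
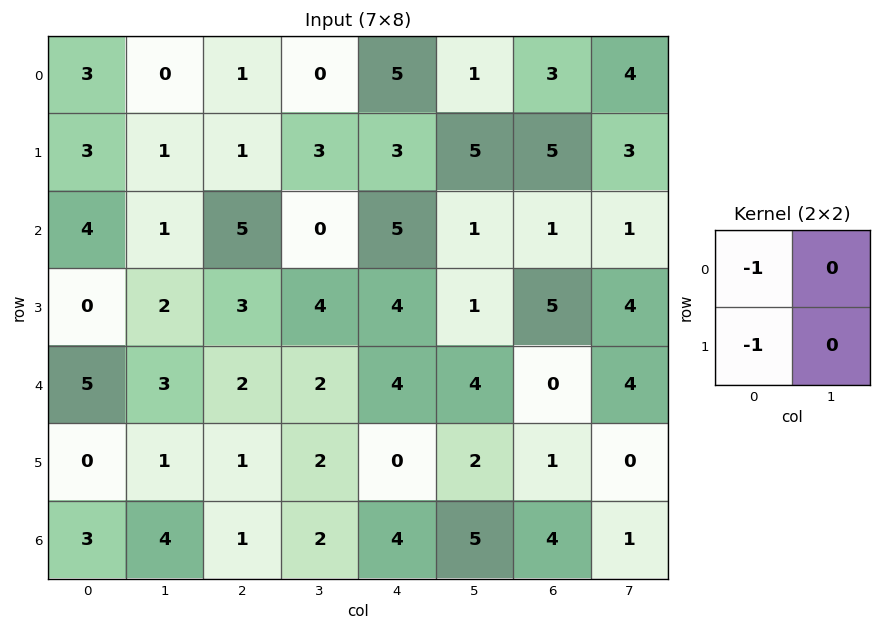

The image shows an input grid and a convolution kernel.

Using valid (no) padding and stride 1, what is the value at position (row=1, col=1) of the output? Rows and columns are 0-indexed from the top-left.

The receptive field on the input at this output position is [1 1 / 1 5]. Elementwise product with the kernel and sum: 1·-1 + 1·-1.

-2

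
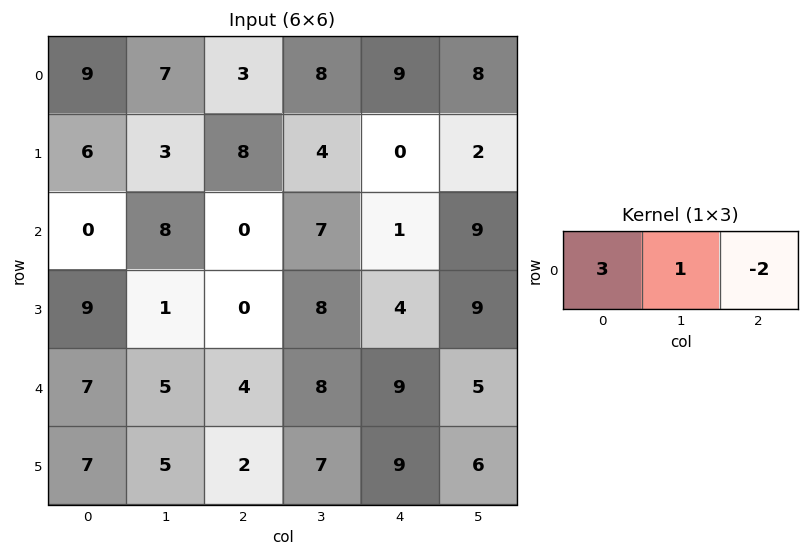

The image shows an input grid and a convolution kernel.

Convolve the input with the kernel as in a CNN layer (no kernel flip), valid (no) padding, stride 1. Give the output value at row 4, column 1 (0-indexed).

The receptive field on the input at this output position is [5 4 8]. Elementwise product with the kernel and sum: 5·3 + 4·1 + 8·-2.

3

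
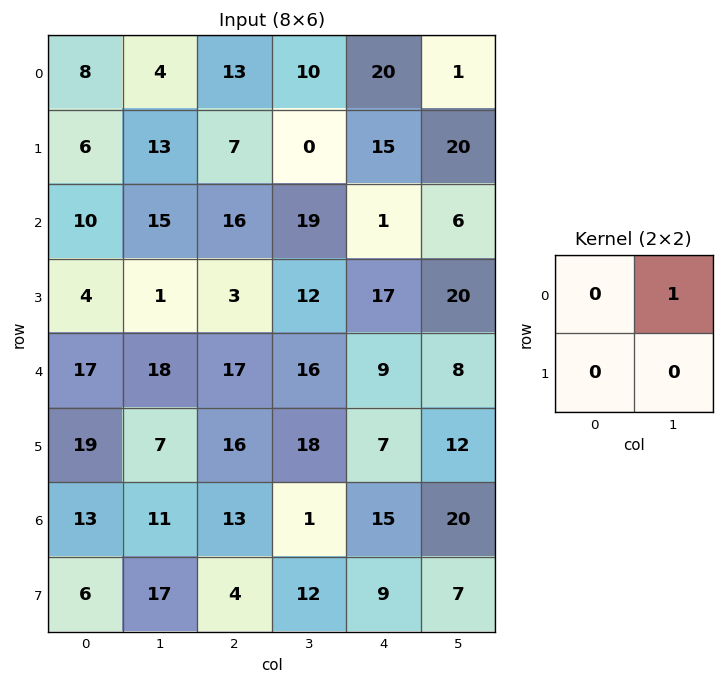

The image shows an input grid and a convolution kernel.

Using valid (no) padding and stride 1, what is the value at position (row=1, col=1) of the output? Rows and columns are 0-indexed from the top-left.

7

The receptive field on the input at this output position is [13 7 / 15 16]. Elementwise product with the kernel and sum: 7·1.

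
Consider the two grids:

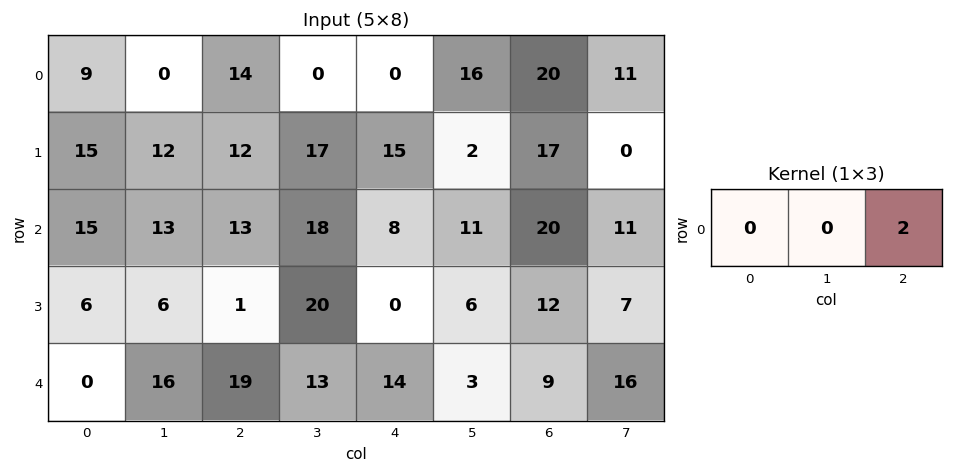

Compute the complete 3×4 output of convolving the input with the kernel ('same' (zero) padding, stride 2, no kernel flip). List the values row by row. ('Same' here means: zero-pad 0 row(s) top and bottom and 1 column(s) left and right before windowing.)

Output[0,0]: The receptive field on the zero-padded input at this output position is [0 9 0]. Elementwise product with the kernel and sum: 0·2.
Output[0,1]: The receptive field on the zero-padded input at this output position is [0 14 0]. Elementwise product with the kernel and sum: 0·2.

0 0 32 22
26 36 22 22
32 26 6 32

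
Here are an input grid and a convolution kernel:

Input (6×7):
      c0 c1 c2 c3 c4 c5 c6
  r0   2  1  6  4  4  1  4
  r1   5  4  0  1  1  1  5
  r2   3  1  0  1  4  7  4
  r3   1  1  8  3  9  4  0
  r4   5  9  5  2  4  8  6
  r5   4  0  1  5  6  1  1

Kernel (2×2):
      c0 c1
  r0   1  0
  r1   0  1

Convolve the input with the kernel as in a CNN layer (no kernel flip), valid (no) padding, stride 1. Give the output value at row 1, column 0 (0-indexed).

6

The receptive field on the input at this output position is [5 4 / 3 1]. Elementwise product with the kernel and sum: 5·1 + 1·1.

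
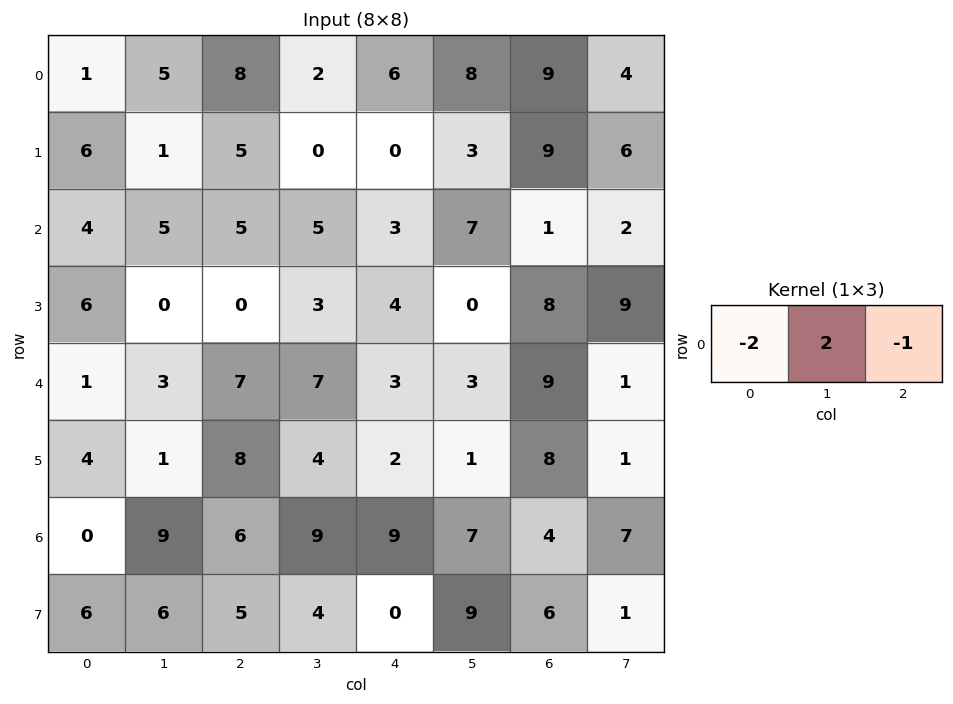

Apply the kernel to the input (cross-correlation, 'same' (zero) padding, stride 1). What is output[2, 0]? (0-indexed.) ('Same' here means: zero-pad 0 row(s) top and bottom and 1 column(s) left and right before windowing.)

3

The receptive field on the zero-padded input at this output position is [0 4 5]. Elementwise product with the kernel and sum: 0·-2 + 4·2 + 5·-1.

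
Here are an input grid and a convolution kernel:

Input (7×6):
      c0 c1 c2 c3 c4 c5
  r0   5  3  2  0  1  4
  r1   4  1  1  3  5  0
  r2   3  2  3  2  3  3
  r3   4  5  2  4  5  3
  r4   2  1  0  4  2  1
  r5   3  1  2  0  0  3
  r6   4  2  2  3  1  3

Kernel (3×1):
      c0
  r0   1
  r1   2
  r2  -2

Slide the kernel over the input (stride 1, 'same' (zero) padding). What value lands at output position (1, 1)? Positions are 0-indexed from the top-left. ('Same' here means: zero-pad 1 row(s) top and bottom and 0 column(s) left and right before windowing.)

The receptive field on the zero-padded input at this output position is [3 / 1 / 2]. Elementwise product with the kernel and sum: 3·1 + 1·2 + 2·-2.

1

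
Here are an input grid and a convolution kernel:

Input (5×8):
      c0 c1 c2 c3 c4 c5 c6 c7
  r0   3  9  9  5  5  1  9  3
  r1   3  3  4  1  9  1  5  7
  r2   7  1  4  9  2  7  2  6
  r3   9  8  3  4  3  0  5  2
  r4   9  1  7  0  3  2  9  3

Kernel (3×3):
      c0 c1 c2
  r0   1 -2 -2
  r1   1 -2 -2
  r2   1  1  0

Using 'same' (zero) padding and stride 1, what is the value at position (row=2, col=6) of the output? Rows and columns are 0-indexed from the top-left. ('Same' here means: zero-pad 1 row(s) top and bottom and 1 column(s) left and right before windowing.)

The receptive field on the zero-padded input at this output position is [1 5 7 / 7 2 6 / 0 5 2]. Elementwise product with the kernel and sum: 1·1 + 5·-2 + 7·-2 + 7·1 + 2·-2 + 6·-2 + 0·1 + 5·1.

-27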